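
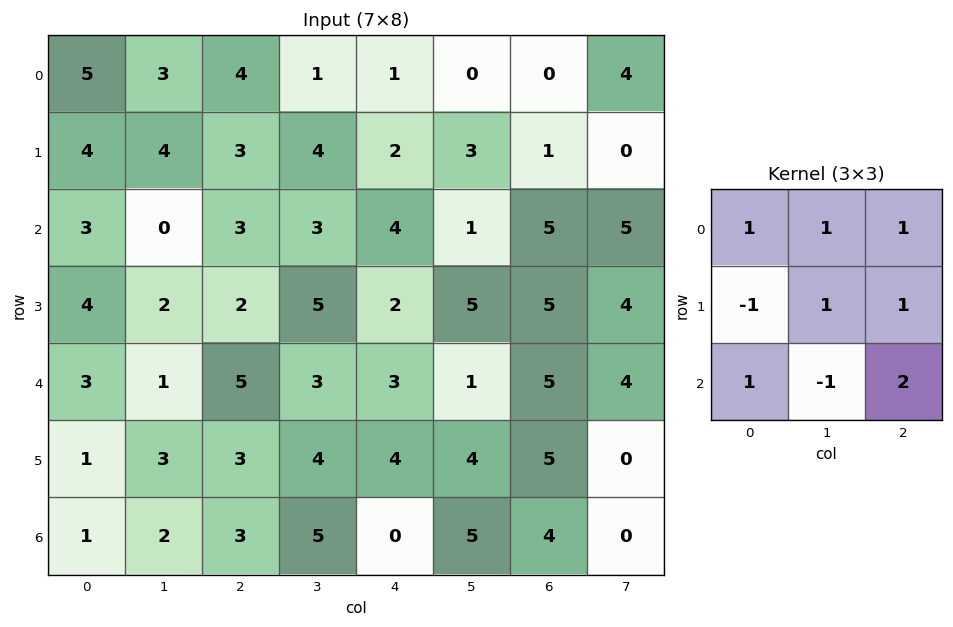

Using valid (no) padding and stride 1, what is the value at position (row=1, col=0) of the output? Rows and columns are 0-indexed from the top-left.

The receptive field on the input at this output position is [4 4 3 / 3 0 3 / 4 2 2]. Elementwise product with the kernel and sum: 4·1 + 4·1 + 3·1 + 3·-1 + 0·1 + 3·1 + 4·1 + 2·-1 + 2·2.

17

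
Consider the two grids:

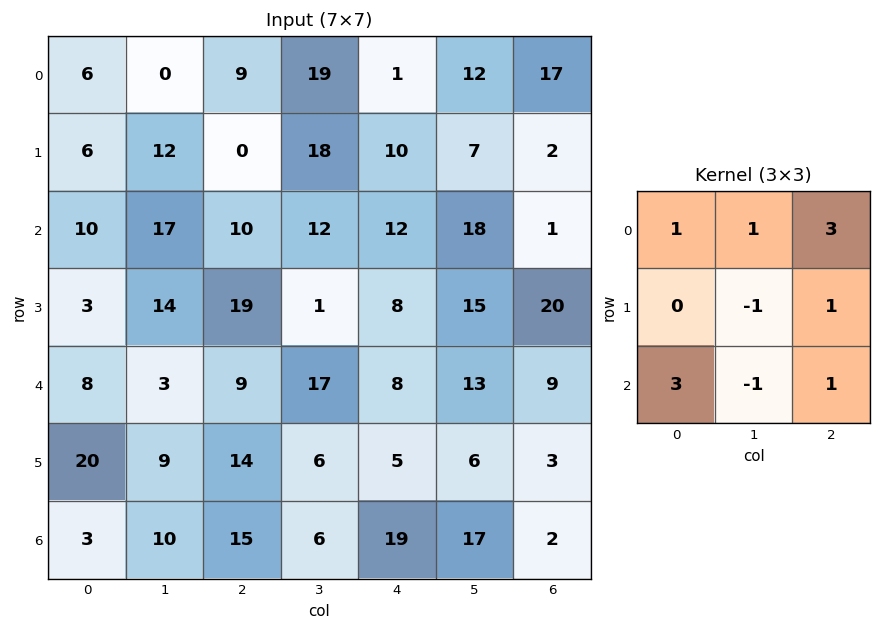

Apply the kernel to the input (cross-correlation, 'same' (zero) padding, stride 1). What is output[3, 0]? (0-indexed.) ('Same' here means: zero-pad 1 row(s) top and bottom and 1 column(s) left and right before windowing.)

67

The receptive field on the zero-padded input at this output position is [0 10 17 / 0 3 14 / 0 8 3]. Elementwise product with the kernel and sum: 0·1 + 10·1 + 17·3 + 3·-1 + 14·1 + 0·3 + 8·-1 + 3·1.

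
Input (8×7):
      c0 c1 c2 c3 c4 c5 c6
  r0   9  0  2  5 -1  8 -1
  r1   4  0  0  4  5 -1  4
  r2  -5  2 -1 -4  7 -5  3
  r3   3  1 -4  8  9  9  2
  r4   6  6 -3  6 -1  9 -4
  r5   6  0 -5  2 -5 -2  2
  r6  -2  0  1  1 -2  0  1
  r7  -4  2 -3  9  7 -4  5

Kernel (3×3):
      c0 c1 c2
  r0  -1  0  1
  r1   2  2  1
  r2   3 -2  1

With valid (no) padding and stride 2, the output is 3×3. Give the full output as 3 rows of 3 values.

-19 22 46
11 3 9
-7 -10 -20

Output[0,0]: The receptive field on the input at this output position is [9 0 2 / 4 0 0 / -5 2 -1]. Elementwise product with the kernel and sum: 9·-1 + 2·1 + 4·2 + 0·2 + 0·1 + -5·3 + 2·-2 + -1·1.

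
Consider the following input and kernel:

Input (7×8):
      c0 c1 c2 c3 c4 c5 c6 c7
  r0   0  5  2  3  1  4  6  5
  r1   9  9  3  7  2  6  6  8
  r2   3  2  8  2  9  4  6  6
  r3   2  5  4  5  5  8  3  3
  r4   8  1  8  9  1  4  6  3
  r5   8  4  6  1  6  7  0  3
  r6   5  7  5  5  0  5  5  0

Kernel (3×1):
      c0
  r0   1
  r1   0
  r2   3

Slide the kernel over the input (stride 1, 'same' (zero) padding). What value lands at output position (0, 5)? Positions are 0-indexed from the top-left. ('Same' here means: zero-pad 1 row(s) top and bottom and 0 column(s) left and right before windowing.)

The receptive field on the zero-padded input at this output position is [0 / 4 / 6]. Elementwise product with the kernel and sum: 0·1 + 6·3.

18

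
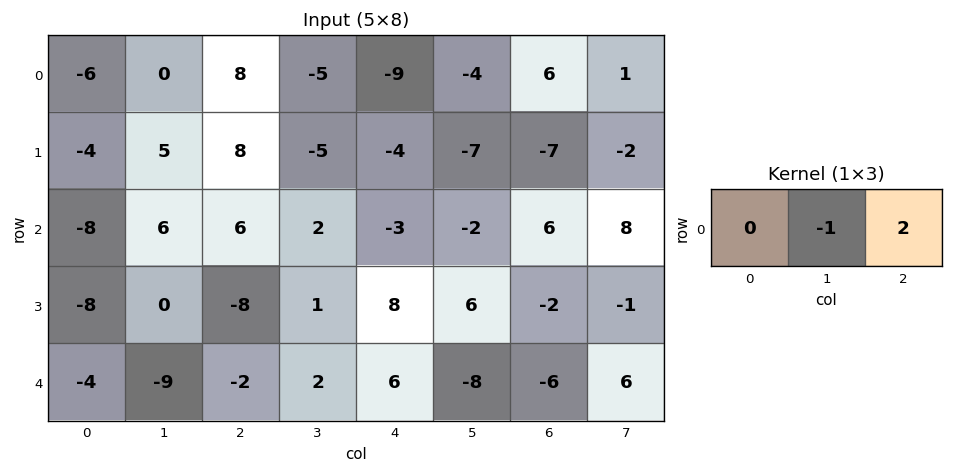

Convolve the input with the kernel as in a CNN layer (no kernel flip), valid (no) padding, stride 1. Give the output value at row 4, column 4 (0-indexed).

The receptive field on the input at this output position is [6 -8 -6]. Elementwise product with the kernel and sum: -8·-1 + -6·2.

-4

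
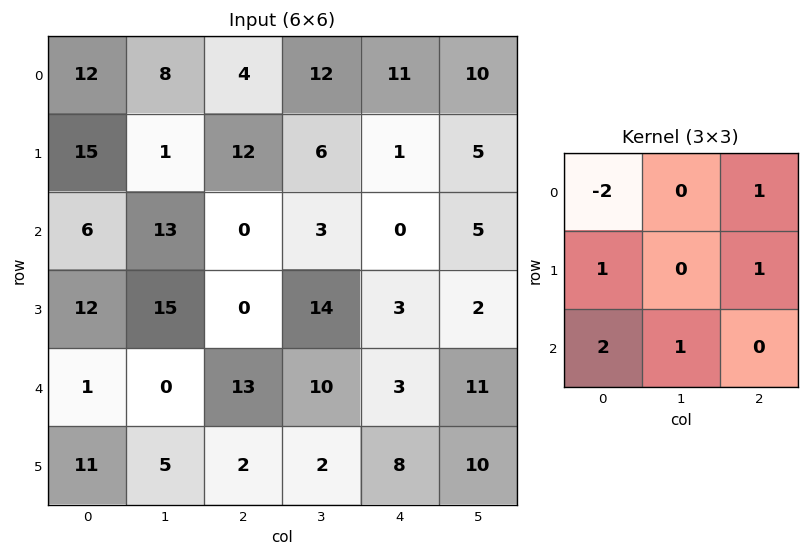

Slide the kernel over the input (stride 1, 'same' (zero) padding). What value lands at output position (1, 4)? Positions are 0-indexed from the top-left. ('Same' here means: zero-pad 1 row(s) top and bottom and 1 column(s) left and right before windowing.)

The receptive field on the zero-padded input at this output position is [12 11 10 / 6 1 5 / 3 0 5]. Elementwise product with the kernel and sum: 12·-2 + 10·1 + 6·1 + 5·1 + 3·2 + 0·1.

3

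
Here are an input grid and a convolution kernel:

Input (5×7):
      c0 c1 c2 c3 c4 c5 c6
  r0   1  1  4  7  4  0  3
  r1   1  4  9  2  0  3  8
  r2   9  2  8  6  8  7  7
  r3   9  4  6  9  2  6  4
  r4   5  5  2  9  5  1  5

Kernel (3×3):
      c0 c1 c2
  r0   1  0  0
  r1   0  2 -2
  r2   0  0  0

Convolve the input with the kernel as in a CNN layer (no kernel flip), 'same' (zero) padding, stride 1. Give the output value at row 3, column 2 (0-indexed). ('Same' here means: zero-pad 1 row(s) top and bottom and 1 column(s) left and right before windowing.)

-4

The receptive field on the zero-padded input at this output position is [2 8 6 / 4 6 9 / 5 2 9]. Elementwise product with the kernel and sum: 2·1 + 6·2 + 9·-2.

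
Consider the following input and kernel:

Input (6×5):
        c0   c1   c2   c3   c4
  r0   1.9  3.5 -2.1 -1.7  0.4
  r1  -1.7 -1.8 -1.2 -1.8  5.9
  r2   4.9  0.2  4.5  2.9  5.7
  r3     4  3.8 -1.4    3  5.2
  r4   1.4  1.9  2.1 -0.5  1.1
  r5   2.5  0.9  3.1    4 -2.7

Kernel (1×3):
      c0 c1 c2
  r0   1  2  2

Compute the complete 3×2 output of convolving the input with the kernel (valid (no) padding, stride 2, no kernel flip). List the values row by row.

4.7 -4.7
14.3 21.7
9.4 3.3

Output[0,0]: The receptive field on the input at this output position is [1.9 3.5 -2.1]. Elementwise product with the kernel and sum: 1.9·1 + 3.5·2 + -2.1·2.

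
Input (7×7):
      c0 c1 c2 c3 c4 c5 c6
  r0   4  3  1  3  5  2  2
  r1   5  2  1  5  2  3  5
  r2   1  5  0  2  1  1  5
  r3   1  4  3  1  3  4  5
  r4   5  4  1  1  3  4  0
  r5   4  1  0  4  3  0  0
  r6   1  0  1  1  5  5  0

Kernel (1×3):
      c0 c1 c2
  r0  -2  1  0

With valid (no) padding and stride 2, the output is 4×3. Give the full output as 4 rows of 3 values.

Output[0,0]: The receptive field on the input at this output position is [4 3 1]. Elementwise product with the kernel and sum: 4·-2 + 3·1.
Output[0,1]: The receptive field on the input at this output position is [1 3 5]. Elementwise product with the kernel and sum: 1·-2 + 3·1.

-5 1 -8
3 2 -1
-6 -1 -2
-2 -1 -5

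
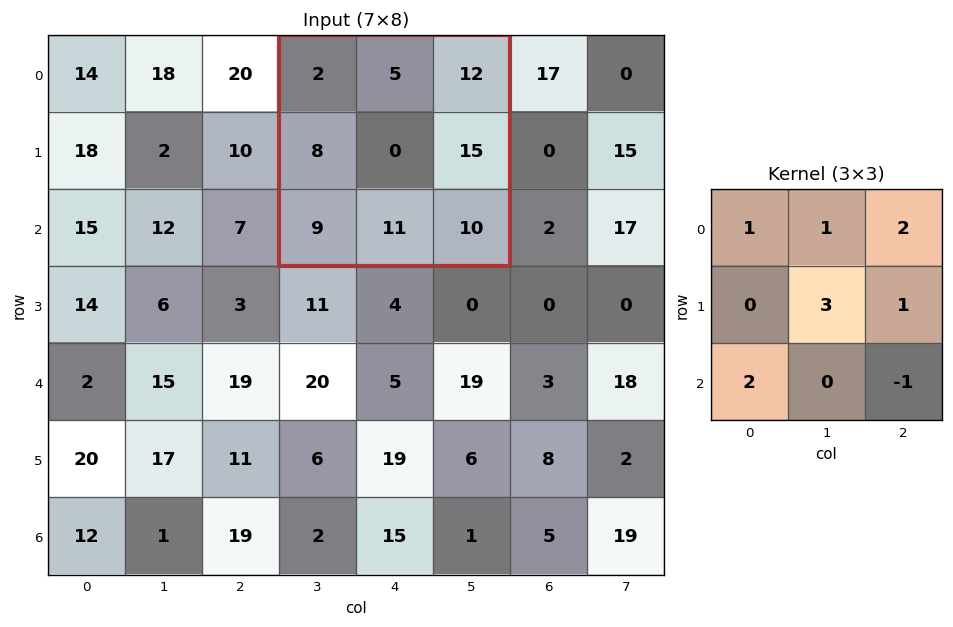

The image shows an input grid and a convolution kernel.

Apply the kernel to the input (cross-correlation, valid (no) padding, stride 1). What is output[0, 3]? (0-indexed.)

54

The receptive field on the input at this output position is [2 5 12 / 8 0 15 / 9 11 10]. Elementwise product with the kernel and sum: 2·1 + 5·1 + 12·2 + 0·3 + 15·1 + 9·2 + 10·-1.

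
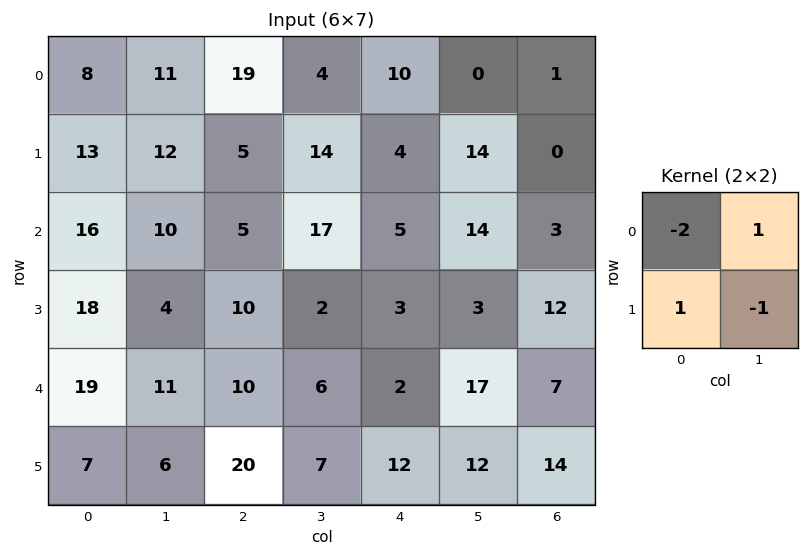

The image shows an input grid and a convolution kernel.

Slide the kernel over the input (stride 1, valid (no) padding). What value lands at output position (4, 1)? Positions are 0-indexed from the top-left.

The receptive field on the input at this output position is [11 10 / 6 20]. Elementwise product with the kernel and sum: 11·-2 + 10·1 + 6·1 + 20·-1.

-26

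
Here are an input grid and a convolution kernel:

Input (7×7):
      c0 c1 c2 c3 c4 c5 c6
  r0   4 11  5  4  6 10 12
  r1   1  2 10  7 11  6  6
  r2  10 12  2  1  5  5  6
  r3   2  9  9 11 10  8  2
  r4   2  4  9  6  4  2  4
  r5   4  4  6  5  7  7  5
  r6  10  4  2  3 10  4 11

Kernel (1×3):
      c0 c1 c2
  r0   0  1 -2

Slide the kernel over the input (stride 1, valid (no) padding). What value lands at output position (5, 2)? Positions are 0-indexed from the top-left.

The receptive field on the input at this output position is [6 5 7]. Elementwise product with the kernel and sum: 5·1 + 7·-2.

-9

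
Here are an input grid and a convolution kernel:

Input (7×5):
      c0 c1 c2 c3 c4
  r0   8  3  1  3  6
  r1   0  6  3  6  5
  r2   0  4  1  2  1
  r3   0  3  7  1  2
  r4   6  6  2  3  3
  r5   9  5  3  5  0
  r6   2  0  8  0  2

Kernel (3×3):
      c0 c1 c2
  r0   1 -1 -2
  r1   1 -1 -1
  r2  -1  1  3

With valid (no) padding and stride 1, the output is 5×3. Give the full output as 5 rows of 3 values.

1 -4 -18
7 -1 -15
-10 -1 11
-14 8 0
19 3 -11

Output[0,0]: The receptive field on the input at this output position is [8 3 1 / 0 6 3 / 0 4 1]. Elementwise product with the kernel and sum: 8·1 + 3·-1 + 1·-2 + 0·1 + 6·-1 + 3·-1 + 0·-1 + 4·1 + 1·3.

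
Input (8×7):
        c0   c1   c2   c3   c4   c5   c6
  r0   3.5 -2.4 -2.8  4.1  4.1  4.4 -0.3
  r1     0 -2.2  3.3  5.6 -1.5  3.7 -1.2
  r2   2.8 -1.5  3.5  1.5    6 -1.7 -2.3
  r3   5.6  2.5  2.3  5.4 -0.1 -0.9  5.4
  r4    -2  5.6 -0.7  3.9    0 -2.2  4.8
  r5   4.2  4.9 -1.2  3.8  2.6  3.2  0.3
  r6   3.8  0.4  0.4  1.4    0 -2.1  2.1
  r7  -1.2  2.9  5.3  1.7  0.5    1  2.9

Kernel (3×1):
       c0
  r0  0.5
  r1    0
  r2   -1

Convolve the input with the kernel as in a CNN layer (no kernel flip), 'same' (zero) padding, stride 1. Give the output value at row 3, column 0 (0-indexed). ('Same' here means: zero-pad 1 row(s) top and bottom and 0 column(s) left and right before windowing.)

3.4

The receptive field on the zero-padded input at this output position is [2.8 / 5.6 / -2]. Elementwise product with the kernel and sum: 2.8·0.5 + -2·-1.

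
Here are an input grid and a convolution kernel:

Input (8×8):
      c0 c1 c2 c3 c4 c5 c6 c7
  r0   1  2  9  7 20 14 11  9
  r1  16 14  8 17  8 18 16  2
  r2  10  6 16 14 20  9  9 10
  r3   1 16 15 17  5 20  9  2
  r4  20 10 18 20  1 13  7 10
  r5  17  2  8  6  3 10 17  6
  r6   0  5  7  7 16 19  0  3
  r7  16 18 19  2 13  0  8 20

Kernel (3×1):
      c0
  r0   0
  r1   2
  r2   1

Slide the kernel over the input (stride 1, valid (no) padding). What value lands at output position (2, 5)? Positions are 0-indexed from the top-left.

The receptive field on the input at this output position is [9 / 20 / 13]. Elementwise product with the kernel and sum: 20·2 + 13·1.

53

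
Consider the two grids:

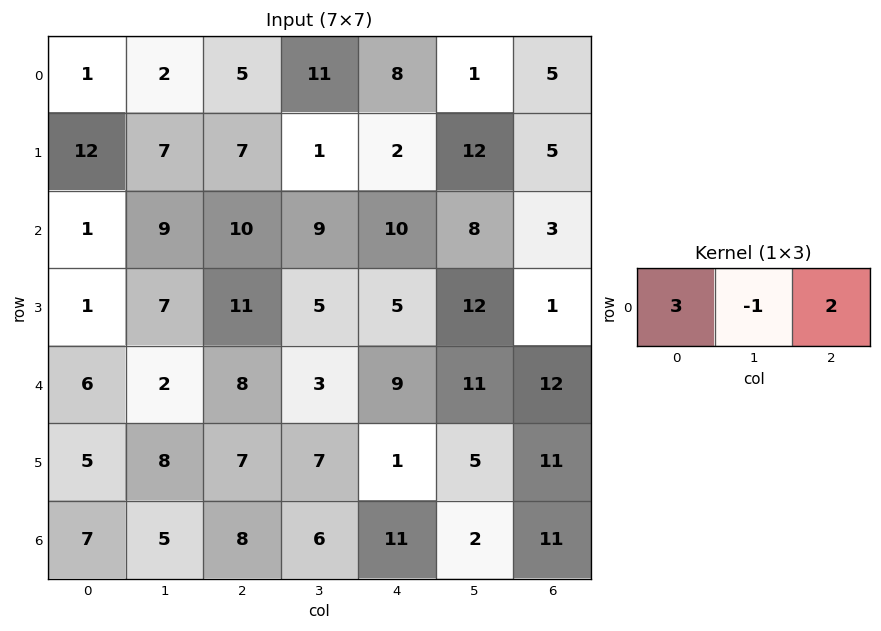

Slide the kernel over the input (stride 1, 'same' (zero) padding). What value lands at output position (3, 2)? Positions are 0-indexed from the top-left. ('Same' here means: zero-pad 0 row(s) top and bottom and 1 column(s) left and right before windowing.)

20

The receptive field on the zero-padded input at this output position is [7 11 5]. Elementwise product with the kernel and sum: 7·3 + 11·-1 + 5·2.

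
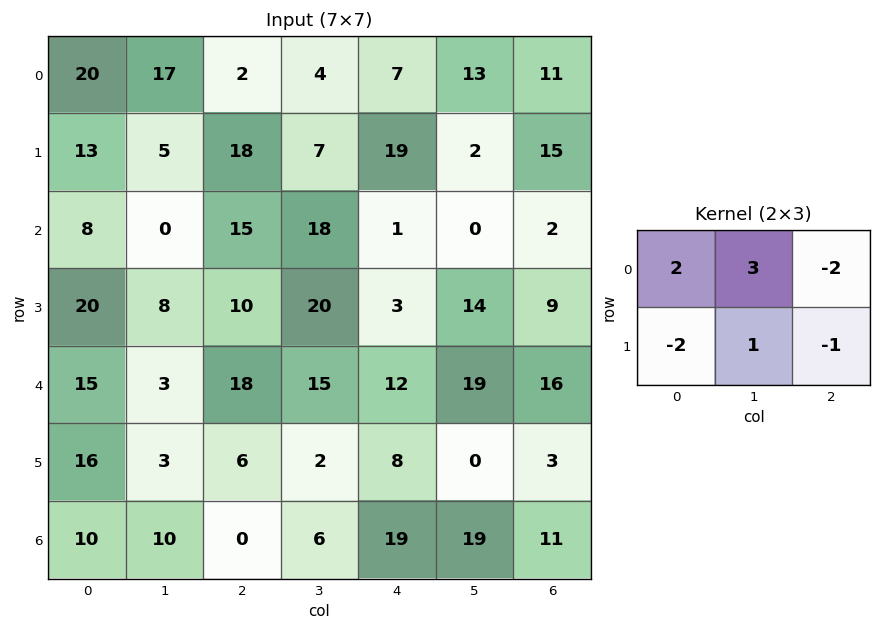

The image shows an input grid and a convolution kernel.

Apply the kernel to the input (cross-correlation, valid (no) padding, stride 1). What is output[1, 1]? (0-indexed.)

47

The receptive field on the input at this output position is [5 18 7 / 0 15 18]. Elementwise product with the kernel and sum: 5·2 + 18·3 + 7·-2 + 0·-2 + 15·1 + 18·-1.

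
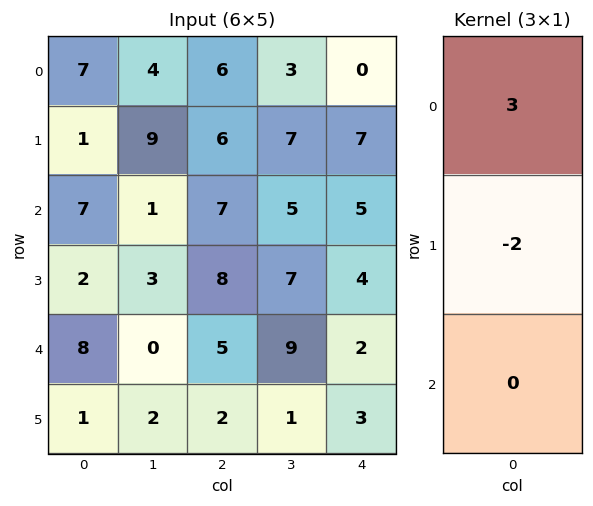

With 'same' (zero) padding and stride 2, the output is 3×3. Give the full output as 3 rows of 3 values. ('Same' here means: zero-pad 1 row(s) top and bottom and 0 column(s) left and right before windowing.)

Output[0,0]: The receptive field on the zero-padded input at this output position is [0 / 7 / 1]. Elementwise product with the kernel and sum: 0·3 + 7·-2.
Output[0,1]: The receptive field on the zero-padded input at this output position is [0 / 6 / 6]. Elementwise product with the kernel and sum: 0·3 + 6·-2.

-14 -12 0
-11 4 11
-10 14 8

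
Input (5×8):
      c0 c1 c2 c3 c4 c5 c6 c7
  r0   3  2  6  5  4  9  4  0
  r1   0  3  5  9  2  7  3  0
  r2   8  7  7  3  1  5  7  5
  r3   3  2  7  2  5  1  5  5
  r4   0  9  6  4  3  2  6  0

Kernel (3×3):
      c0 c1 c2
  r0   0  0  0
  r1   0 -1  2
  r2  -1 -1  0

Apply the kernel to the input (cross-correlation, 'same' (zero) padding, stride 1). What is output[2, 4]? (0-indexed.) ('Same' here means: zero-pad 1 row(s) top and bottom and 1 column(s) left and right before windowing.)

2

The receptive field on the zero-padded input at this output position is [9 2 7 / 3 1 5 / 2 5 1]. Elementwise product with the kernel and sum: 1·-1 + 5·2 + 2·-1 + 5·-1.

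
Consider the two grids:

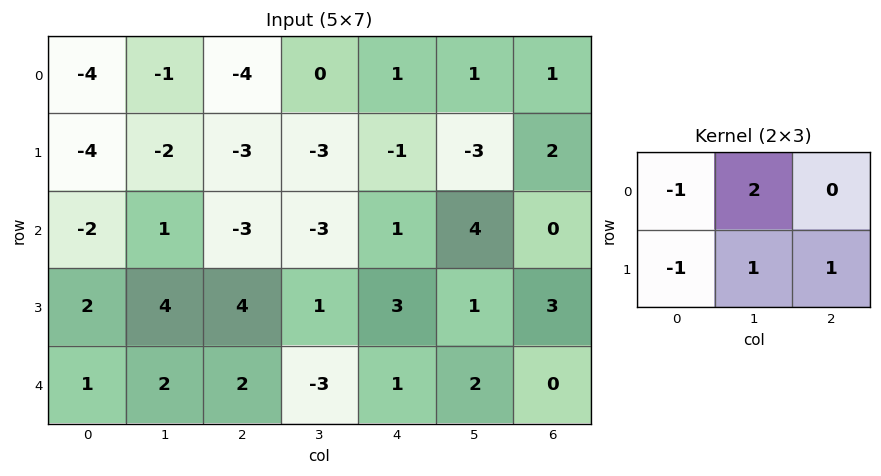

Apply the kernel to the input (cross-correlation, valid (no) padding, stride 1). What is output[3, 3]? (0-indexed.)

11

The receptive field on the input at this output position is [1 3 1 / -3 1 2]. Elementwise product with the kernel and sum: 1·-1 + 3·2 + -3·-1 + 1·1 + 2·1.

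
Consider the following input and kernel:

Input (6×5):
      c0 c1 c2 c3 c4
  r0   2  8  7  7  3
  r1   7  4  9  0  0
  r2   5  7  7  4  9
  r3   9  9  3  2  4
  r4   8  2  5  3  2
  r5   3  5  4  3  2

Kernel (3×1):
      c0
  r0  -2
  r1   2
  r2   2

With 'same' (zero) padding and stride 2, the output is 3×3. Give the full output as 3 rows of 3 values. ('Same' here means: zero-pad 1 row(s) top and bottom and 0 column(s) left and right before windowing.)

18 32 6
14 2 26
4 12 0

Output[0,0]: The receptive field on the zero-padded input at this output position is [0 / 2 / 7]. Elementwise product with the kernel and sum: 0·-2 + 2·2 + 7·2.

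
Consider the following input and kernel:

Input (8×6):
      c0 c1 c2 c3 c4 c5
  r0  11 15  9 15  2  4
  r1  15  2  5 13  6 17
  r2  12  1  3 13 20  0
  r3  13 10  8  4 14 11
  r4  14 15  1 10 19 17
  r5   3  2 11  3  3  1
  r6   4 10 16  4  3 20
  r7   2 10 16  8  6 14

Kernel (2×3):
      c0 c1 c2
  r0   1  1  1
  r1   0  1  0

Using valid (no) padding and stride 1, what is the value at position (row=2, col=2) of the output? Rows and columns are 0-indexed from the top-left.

The receptive field on the input at this output position is [3 13 20 / 8 4 14]. Elementwise product with the kernel and sum: 3·1 + 13·1 + 20·1 + 4·1.

40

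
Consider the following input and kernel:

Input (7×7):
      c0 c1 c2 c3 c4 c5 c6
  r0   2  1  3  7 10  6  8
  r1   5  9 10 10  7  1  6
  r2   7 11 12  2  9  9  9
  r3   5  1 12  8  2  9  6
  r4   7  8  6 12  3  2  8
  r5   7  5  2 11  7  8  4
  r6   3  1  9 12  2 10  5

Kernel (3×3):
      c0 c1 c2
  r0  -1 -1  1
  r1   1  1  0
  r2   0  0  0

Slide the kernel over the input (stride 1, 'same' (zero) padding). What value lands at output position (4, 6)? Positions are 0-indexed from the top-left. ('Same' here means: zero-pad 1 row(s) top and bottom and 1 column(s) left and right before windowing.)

-5

The receptive field on the zero-padded input at this output position is [9 6 0 / 2 8 0 / 8 4 0]. Elementwise product with the kernel and sum: 9·-1 + 6·-1 + 0·1 + 2·1 + 8·1.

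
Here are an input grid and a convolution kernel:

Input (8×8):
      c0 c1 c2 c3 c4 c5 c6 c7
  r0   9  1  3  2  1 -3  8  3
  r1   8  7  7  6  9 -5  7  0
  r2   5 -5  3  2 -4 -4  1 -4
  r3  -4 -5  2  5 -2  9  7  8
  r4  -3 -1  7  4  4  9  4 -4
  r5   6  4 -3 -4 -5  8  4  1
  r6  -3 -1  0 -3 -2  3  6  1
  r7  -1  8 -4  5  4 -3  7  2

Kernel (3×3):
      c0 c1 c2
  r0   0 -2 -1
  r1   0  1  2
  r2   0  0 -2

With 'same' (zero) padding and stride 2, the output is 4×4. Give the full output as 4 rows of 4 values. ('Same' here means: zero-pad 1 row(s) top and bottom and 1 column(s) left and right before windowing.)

-3 -5 5 14
-18 -23 -43 -37
0 14 1 -28
-37 -6 12 -5

Output[0,0]: The receptive field on the zero-padded input at this output position is [0 0 0 / 0 9 1 / 0 8 7]. Elementwise product with the kernel and sum: 0·-2 + 0·-1 + 9·1 + 1·2 + 7·-2.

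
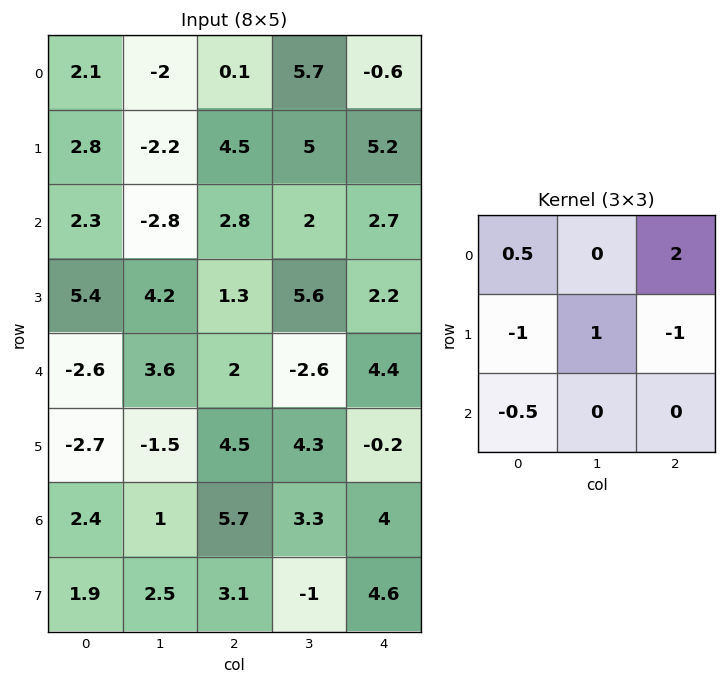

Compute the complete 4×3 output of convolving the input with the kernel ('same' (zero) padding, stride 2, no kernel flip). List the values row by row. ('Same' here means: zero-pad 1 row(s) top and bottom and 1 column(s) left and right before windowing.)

Output[0,0]: The receptive field on the zero-padded input at this output position is [0 0 0 / 0 2.1 -2 / 0 2.8 -2.2]. Elementwise product with the kernel and sum: 0·0.5 + 0·2 + 0·-1 + 2.1·1 + -2·-1 + 0·-0.5.
Output[0,1]: The receptive field on the zero-padded input at this output position is [0 0 0 / -2 0.1 5.7 / -2.2 4.5 5]. Elementwise product with the kernel and sum: 0·0.5 + 0·2 + -2·-1 + 0.1·1 + 5.7·-1 + -2.2·-0.5.

4.1 -2.5 -8.8
0.7 10.4 0.4
2.2 15.05 7.65
-1.6 8 3.35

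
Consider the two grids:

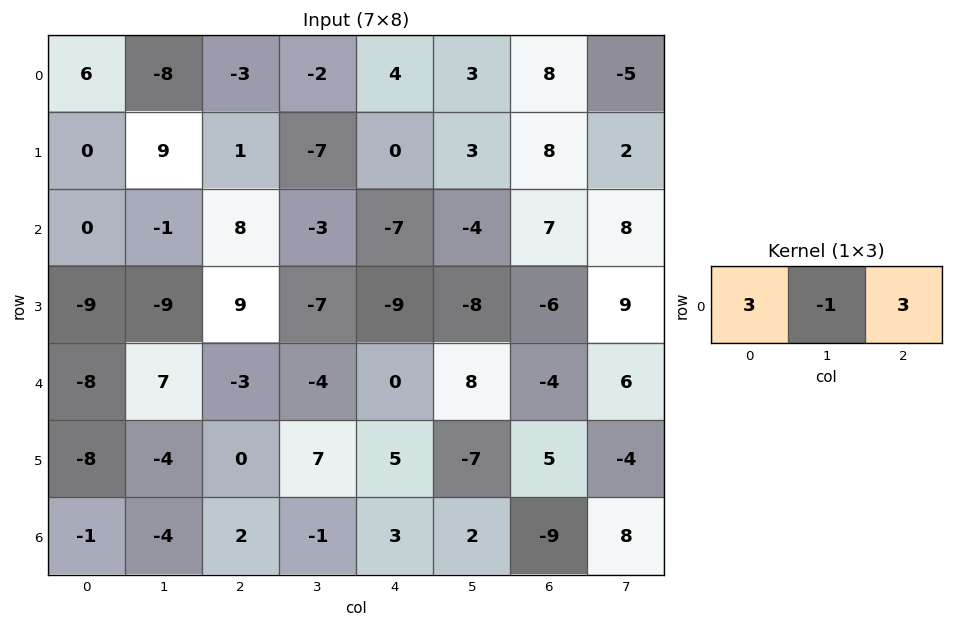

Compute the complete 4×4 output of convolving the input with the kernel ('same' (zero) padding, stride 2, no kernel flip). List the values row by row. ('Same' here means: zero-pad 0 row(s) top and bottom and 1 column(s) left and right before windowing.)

-30 -27 -1 -14
-3 -20 -14 5
29 12 12 46
-11 -17 0 39

Output[0,0]: The receptive field on the zero-padded input at this output position is [0 6 -8]. Elementwise product with the kernel and sum: 0·3 + 6·-1 + -8·3.
Output[0,1]: The receptive field on the zero-padded input at this output position is [-8 -3 -2]. Elementwise product with the kernel and sum: -8·3 + -3·-1 + -2·3.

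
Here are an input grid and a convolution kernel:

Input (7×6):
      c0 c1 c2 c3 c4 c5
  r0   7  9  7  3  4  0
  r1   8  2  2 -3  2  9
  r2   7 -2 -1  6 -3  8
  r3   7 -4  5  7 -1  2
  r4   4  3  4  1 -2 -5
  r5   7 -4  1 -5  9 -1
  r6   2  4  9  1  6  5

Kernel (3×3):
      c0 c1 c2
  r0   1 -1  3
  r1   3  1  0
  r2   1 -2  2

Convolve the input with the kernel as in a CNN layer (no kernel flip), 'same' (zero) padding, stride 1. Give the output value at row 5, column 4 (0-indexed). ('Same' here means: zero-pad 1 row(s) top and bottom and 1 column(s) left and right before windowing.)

The receptive field on the zero-padded input at this output position is [1 -2 -5 / -5 9 -1 / 1 6 5]. Elementwise product with the kernel and sum: 1·1 + -2·-1 + -5·3 + -5·3 + 9·1 + 1·1 + 6·-2 + 5·2.

-19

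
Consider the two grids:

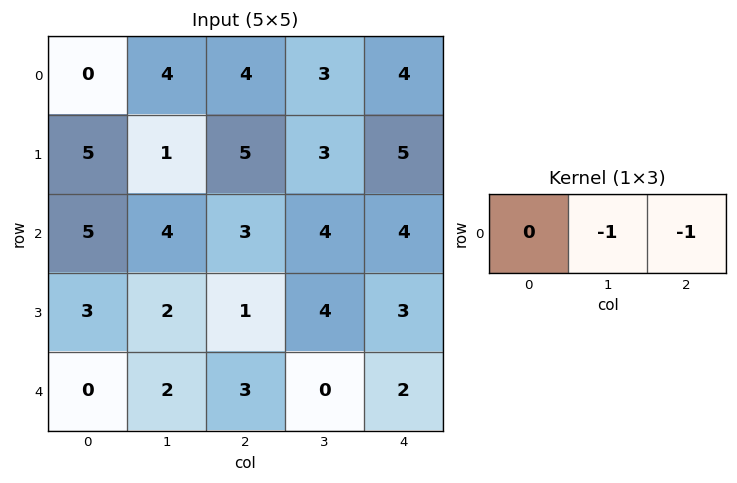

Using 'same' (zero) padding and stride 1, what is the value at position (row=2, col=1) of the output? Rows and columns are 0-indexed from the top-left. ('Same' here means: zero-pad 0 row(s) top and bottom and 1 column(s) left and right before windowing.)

-7

The receptive field on the zero-padded input at this output position is [5 4 3]. Elementwise product with the kernel and sum: 4·-1 + 3·-1.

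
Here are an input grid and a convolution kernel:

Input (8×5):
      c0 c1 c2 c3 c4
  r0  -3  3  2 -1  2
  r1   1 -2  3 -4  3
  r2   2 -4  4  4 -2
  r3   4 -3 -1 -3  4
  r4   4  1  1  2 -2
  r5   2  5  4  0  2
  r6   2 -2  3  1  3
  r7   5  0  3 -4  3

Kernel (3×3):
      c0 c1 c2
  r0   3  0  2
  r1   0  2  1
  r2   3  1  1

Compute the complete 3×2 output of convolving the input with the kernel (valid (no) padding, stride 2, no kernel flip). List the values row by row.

Output[0,0]: The receptive field on the input at this output position is [-3 3 2 / 1 -2 3 / 2 -4 4]. Elementwise product with the kernel and sum: -3·3 + 2·2 + -2·2 + 3·1 + 2·3 + -4·1 + 4·1.

0 19
21 9
35 14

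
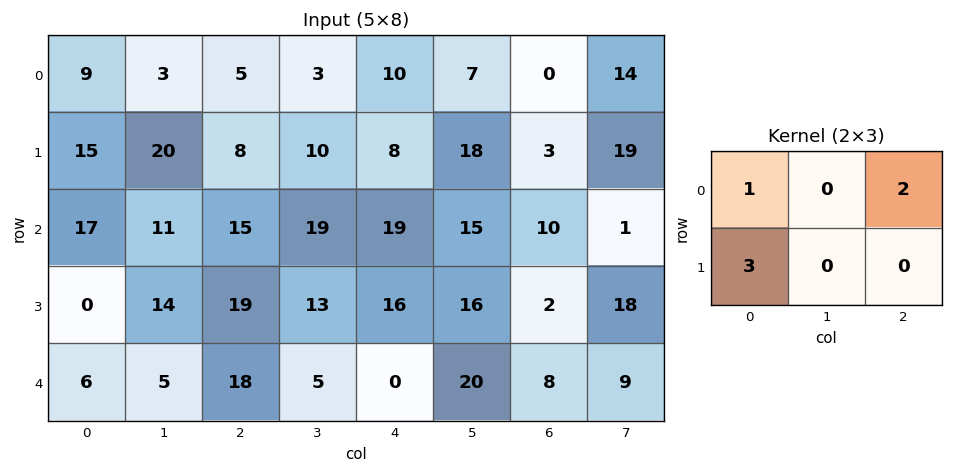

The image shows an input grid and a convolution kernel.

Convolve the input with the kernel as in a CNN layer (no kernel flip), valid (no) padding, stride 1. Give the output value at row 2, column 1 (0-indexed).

91

The receptive field on the input at this output position is [11 15 19 / 14 19 13]. Elementwise product with the kernel and sum: 11·1 + 19·2 + 14·3.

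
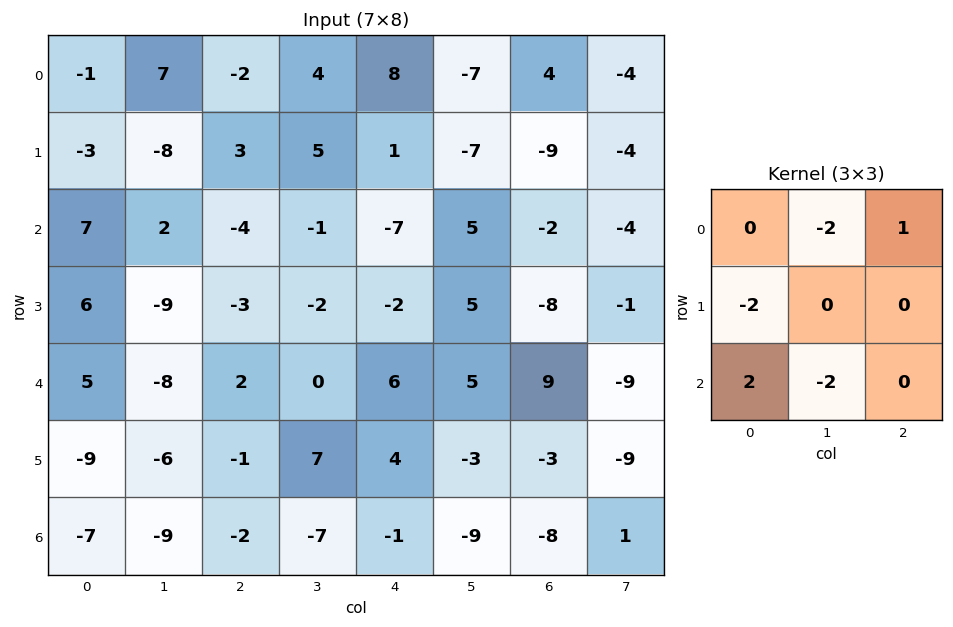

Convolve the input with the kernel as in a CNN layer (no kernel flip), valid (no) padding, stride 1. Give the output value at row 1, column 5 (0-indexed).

The receptive field on the input at this output position is [-7 -9 -4 / 5 -2 -4 / 5 -8 -1]. Elementwise product with the kernel and sum: -9·-2 + -4·1 + 5·-2 + 5·2 + -8·-2.

30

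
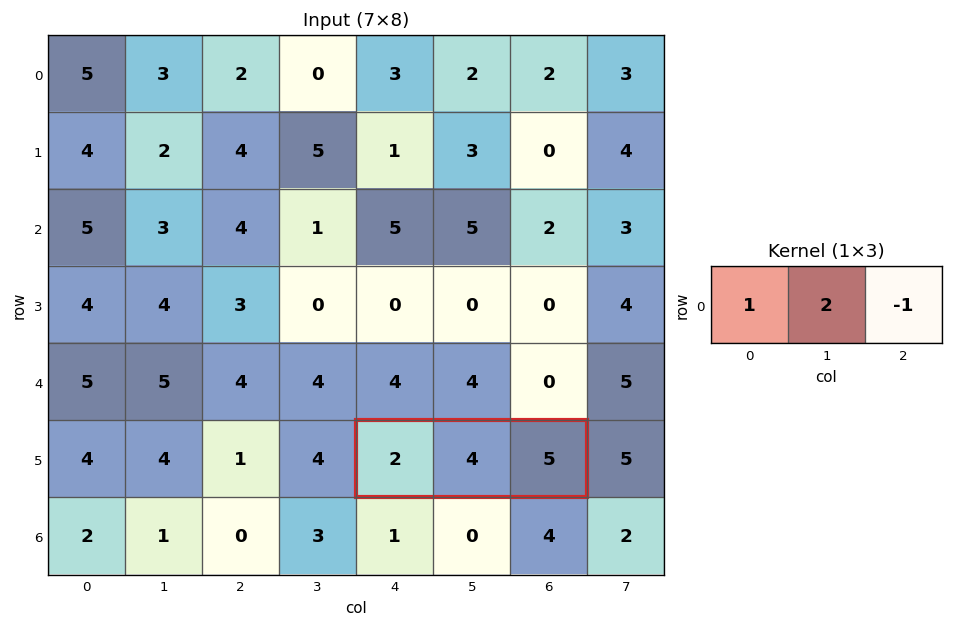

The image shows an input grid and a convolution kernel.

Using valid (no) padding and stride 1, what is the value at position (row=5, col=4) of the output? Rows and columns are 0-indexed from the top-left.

The receptive field on the input at this output position is [2 4 5]. Elementwise product with the kernel and sum: 2·1 + 4·2 + 5·-1.

5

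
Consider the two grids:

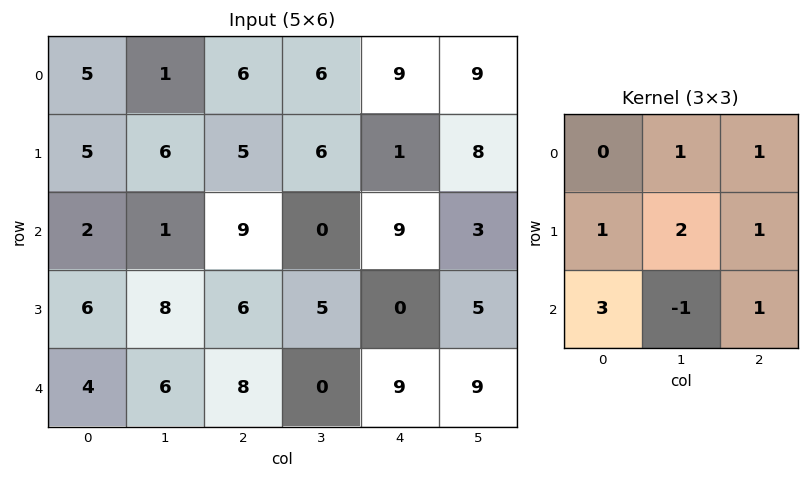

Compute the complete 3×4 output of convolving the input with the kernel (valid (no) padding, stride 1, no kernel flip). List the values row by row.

43 28 69 28
40 53 38 50
52 44 58 22

Output[0,0]: The receptive field on the input at this output position is [5 1 6 / 5 6 5 / 2 1 9]. Elementwise product with the kernel and sum: 1·1 + 6·1 + 5·1 + 6·2 + 5·1 + 2·3 + 1·-1 + 9·1.
Output[0,1]: The receptive field on the input at this output position is [1 6 6 / 6 5 6 / 1 9 0]. Elementwise product with the kernel and sum: 6·1 + 6·1 + 6·1 + 5·2 + 6·1 + 1·3 + 9·-1 + 0·1.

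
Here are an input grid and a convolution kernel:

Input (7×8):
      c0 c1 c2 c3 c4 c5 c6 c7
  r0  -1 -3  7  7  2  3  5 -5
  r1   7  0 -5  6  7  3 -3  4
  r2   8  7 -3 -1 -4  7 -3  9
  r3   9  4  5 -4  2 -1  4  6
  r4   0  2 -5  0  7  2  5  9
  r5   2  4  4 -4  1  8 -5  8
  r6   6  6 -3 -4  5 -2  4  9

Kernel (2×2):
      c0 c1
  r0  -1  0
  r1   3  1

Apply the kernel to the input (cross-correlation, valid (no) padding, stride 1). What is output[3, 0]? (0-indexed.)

-7

The receptive field on the input at this output position is [9 4 / 0 2]. Elementwise product with the kernel and sum: 9·-1 + 0·3 + 2·1.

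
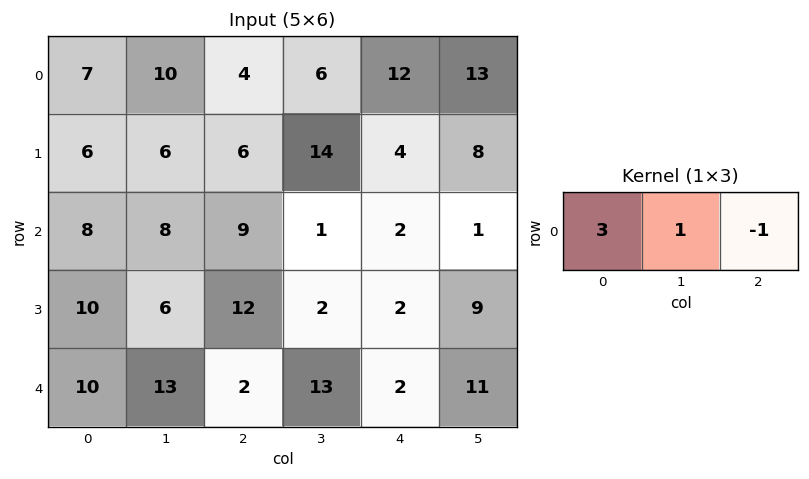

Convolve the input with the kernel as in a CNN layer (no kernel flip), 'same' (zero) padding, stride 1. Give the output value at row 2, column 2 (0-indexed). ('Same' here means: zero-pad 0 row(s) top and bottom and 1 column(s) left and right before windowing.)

The receptive field on the zero-padded input at this output position is [8 9 1]. Elementwise product with the kernel and sum: 8·3 + 9·1 + 1·-1.

32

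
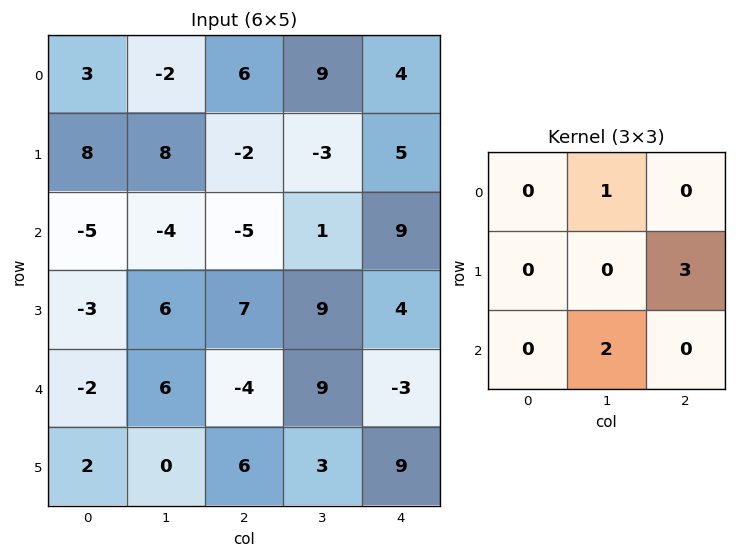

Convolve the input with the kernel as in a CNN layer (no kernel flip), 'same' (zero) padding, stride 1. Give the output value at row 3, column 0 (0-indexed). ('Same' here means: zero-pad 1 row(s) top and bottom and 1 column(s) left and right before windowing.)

The receptive field on the zero-padded input at this output position is [0 -5 -4 / 0 -3 6 / 0 -2 6]. Elementwise product with the kernel and sum: -5·1 + 6·3 + -2·2.

9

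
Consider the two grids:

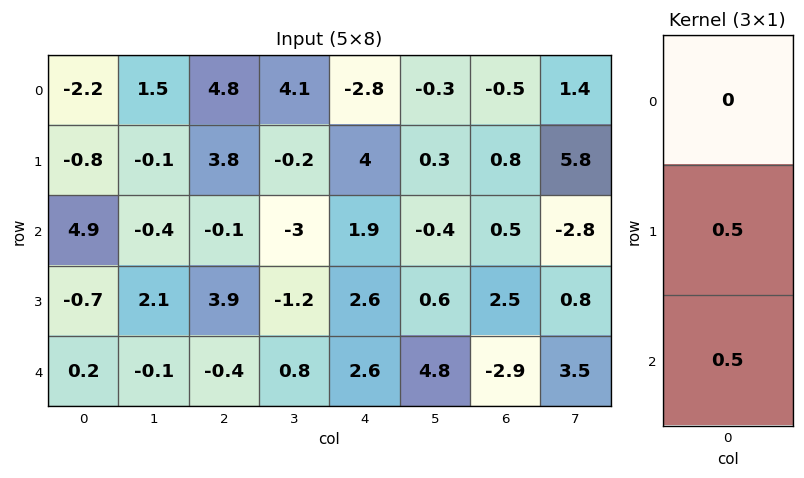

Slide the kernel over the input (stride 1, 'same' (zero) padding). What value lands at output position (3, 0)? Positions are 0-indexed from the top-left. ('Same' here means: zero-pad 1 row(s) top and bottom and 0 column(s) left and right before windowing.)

-0.25

The receptive field on the zero-padded input at this output position is [4.9 / -0.7 / 0.2]. Elementwise product with the kernel and sum: -0.7·0.5 + 0.2·0.5.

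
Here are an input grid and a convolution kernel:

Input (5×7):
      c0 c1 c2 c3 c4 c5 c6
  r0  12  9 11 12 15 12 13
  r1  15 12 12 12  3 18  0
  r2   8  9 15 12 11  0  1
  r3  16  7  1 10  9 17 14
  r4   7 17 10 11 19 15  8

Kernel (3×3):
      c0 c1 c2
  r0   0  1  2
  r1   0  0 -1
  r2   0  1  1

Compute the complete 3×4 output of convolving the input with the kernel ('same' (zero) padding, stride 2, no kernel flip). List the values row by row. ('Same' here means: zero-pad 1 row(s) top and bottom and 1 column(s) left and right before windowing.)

18 12 9 0
53 35 65 14
13 10 28 14

Output[0,0]: The receptive field on the zero-padded input at this output position is [0 0 0 / 0 12 9 / 0 15 12]. Elementwise product with the kernel and sum: 0·1 + 0·2 + 9·-1 + 15·1 + 12·1.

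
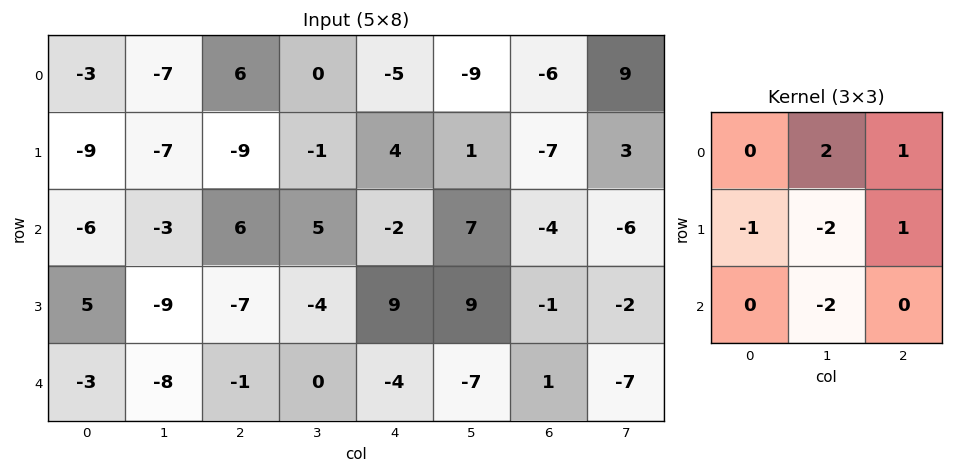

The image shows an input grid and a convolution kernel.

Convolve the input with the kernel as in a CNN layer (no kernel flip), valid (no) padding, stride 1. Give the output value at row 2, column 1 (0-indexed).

38

The receptive field on the input at this output position is [-3 6 5 / -9 -7 -4 / -8 -1 0]. Elementwise product with the kernel and sum: 6·2 + 5·1 + -9·-1 + -7·-2 + -4·1 + -1·-2.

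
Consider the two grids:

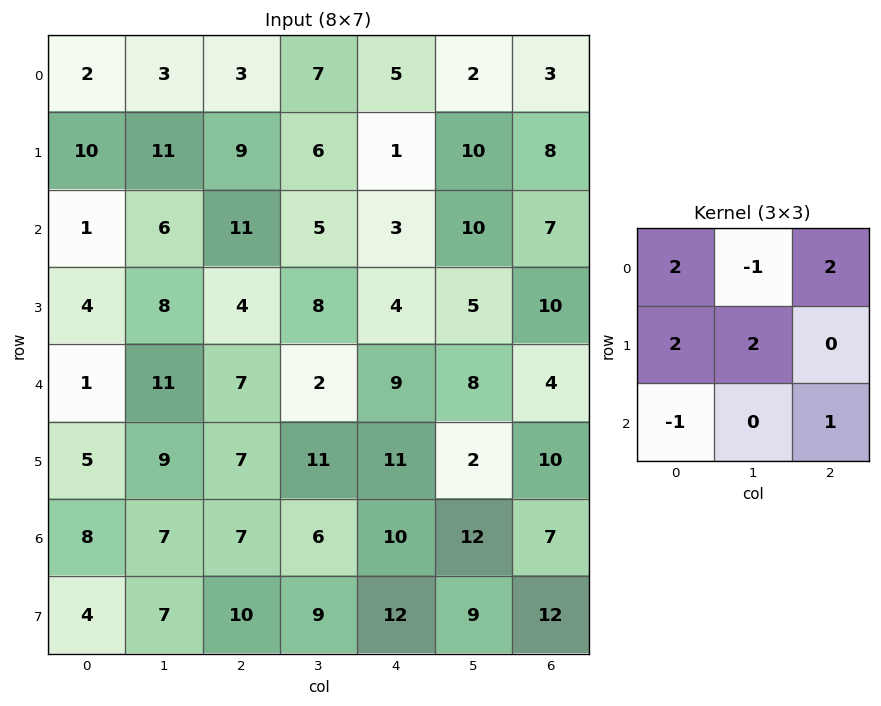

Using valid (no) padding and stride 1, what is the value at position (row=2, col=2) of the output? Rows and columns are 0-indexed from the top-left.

The receptive field on the input at this output position is [11 5 3 / 4 8 4 / 7 2 9]. Elementwise product with the kernel and sum: 11·2 + 5·-1 + 3·2 + 4·2 + 8·2 + 7·-1 + 9·1.

49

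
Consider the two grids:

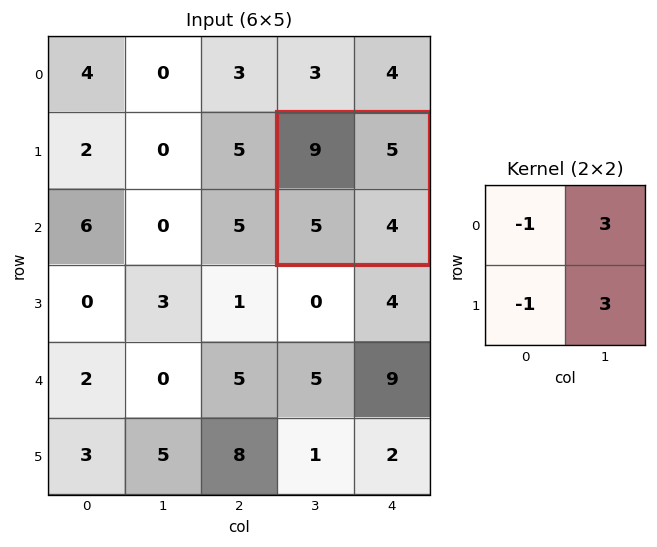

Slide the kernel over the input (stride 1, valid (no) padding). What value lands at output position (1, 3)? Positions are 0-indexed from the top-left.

13

The receptive field on the input at this output position is [9 5 / 5 4]. Elementwise product with the kernel and sum: 9·-1 + 5·3 + 5·-1 + 4·3.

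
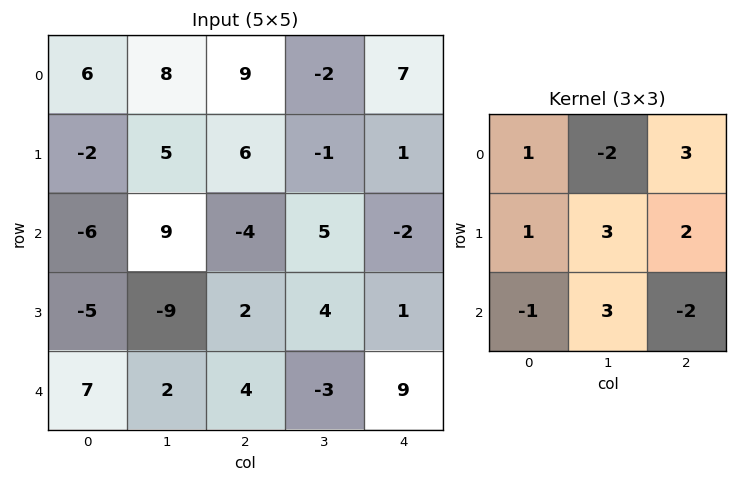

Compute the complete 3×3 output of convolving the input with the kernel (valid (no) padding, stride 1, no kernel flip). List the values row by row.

83 -26 62
-7 4 26
-73 53 -35

Output[0,0]: The receptive field on the input at this output position is [6 8 9 / -2 5 6 / -6 9 -4]. Elementwise product with the kernel and sum: 6·1 + 8·-2 + 9·3 + -2·1 + 5·3 + 6·2 + -6·-1 + 9·3 + -4·-2.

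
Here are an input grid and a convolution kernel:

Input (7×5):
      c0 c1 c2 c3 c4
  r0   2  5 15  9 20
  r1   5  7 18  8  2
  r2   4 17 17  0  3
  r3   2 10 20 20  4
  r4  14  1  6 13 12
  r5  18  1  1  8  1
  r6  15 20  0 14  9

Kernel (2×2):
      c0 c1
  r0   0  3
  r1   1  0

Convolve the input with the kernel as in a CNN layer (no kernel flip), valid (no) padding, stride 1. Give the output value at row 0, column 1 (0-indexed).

The receptive field on the input at this output position is [5 15 / 7 18]. Elementwise product with the kernel and sum: 15·3 + 7·1.

52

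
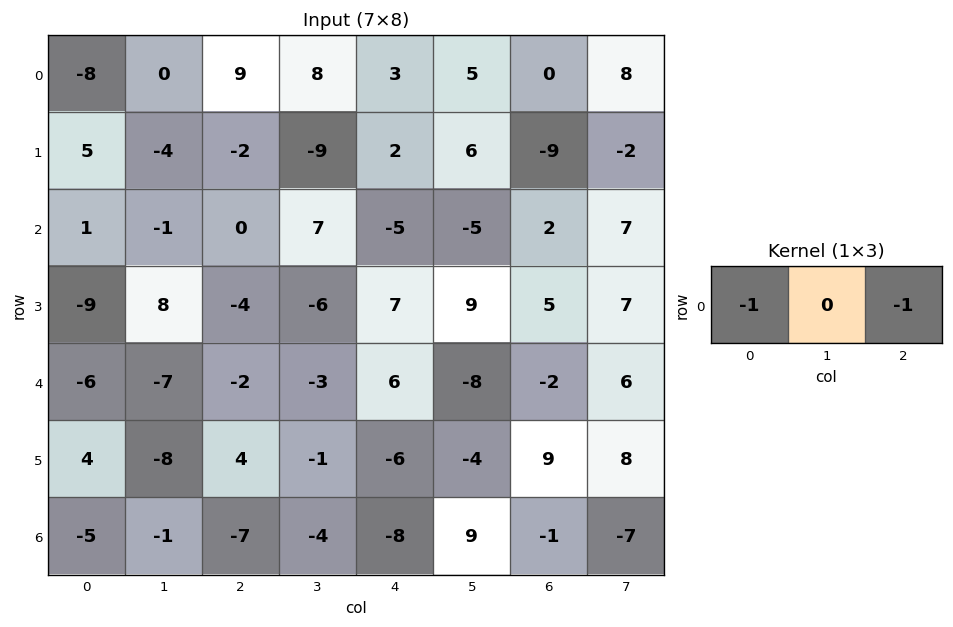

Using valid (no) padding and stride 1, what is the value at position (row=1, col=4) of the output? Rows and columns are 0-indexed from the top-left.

The receptive field on the input at this output position is [2 6 -9]. Elementwise product with the kernel and sum: 2·-1 + -9·-1.

7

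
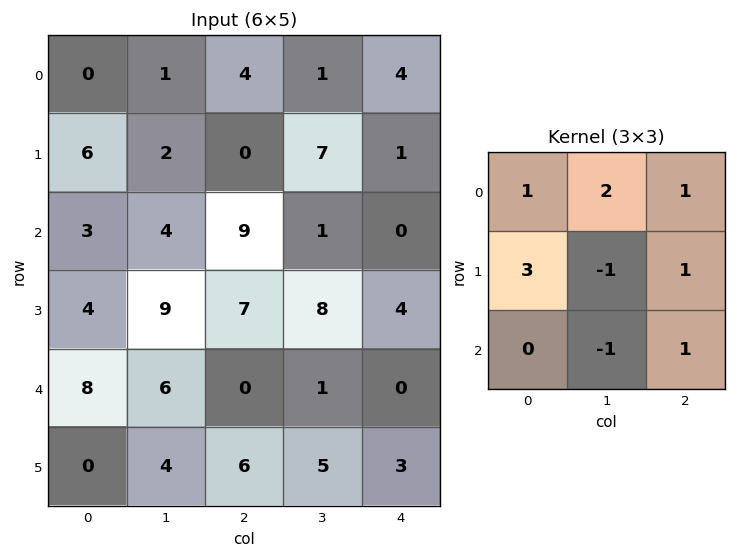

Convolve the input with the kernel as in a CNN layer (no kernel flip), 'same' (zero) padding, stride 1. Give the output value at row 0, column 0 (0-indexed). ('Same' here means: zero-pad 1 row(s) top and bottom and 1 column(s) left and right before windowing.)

The receptive field on the zero-padded input at this output position is [0 0 0 / 0 0 1 / 0 6 2]. Elementwise product with the kernel and sum: 0·1 + 0·2 + 0·1 + 0·3 + 0·-1 + 1·1 + 6·-1 + 2·1.

-3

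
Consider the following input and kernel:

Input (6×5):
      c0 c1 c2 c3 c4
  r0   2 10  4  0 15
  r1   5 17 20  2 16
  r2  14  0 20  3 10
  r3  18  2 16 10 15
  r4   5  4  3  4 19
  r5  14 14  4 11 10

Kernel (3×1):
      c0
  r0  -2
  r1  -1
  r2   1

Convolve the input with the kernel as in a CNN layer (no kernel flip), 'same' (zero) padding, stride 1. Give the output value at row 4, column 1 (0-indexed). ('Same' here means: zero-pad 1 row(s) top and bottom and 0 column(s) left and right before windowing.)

6

The receptive field on the zero-padded input at this output position is [2 / 4 / 14]. Elementwise product with the kernel and sum: 2·-2 + 4·-1 + 14·1.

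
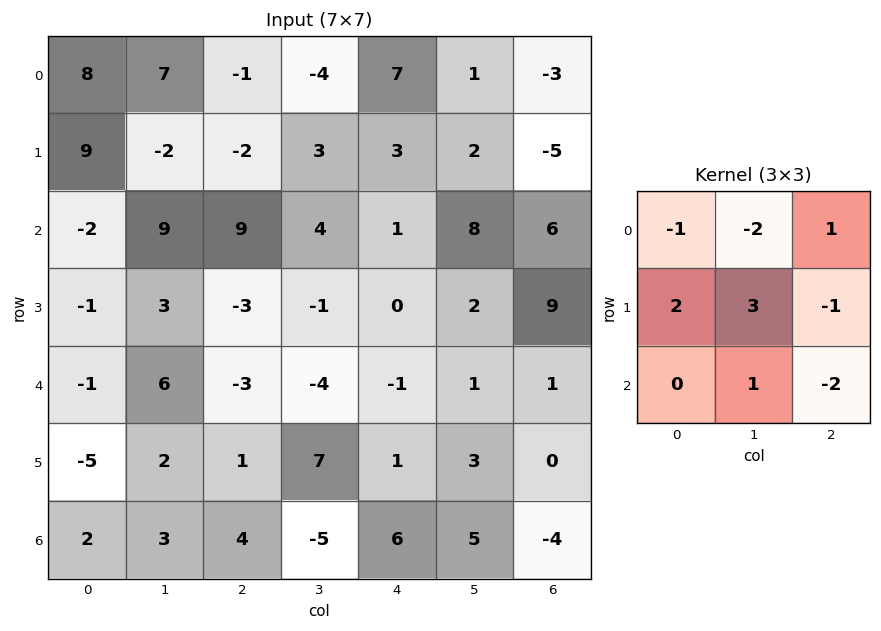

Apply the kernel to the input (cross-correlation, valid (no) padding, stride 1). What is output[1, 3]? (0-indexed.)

-8

The receptive field on the input at this output position is [3 3 2 / 4 1 8 / -1 0 2]. Elementwise product with the kernel and sum: 3·-1 + 3·-2 + 2·1 + 4·2 + 1·3 + 8·-1 + 0·1 + 2·-2.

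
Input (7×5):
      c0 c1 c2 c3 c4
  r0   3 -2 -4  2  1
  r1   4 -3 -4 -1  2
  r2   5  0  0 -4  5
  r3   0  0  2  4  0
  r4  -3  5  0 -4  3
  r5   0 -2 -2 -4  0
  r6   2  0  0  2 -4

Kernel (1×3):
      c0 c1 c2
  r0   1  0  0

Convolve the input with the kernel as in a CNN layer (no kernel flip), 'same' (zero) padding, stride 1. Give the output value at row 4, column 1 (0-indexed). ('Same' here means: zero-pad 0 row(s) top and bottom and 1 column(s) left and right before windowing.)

-3

The receptive field on the zero-padded input at this output position is [-3 5 0]. Elementwise product with the kernel and sum: -3·1.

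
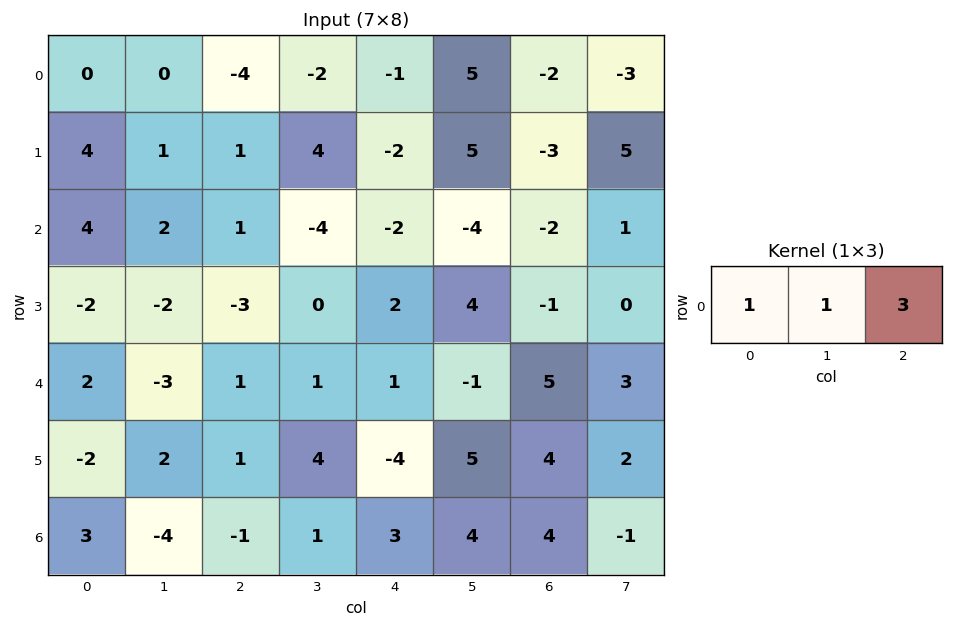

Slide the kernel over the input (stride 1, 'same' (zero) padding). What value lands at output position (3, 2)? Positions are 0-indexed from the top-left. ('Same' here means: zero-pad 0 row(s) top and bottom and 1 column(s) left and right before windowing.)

The receptive field on the zero-padded input at this output position is [-2 -3 0]. Elementwise product with the kernel and sum: -2·1 + -3·1 + 0·3.

-5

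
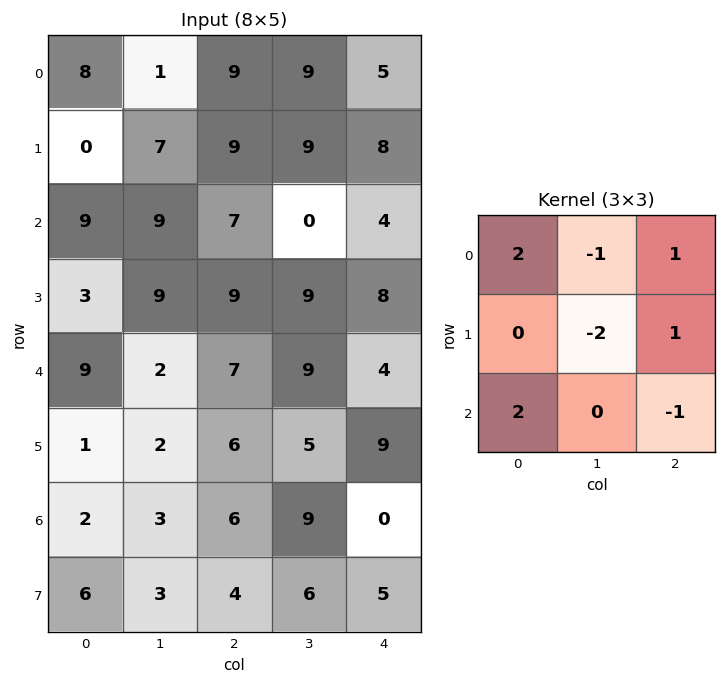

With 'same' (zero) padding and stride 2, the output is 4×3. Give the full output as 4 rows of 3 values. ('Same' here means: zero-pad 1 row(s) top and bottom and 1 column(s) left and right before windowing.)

Output[0,0]: The receptive field on the zero-padded input at this output position is [0 0 0 / 0 8 1 / 0 0 7]. Elementwise product with the kernel and sum: 0·2 + 0·-1 + 0·1 + 8·-2 + 1·1 + 0·2 + 7·-1.
Output[0,1]: The receptive field on the zero-padded input at this output position is [0 0 0 / 1 9 9 / 7 9 9]. Elementwise product with the kernel and sum: 0·2 + 0·-1 + 0·1 + 9·-2 + 9·1 + 7·2 + 9·-1.

-22 -4 8
-11 9 20
-12 12 12
-3 0 13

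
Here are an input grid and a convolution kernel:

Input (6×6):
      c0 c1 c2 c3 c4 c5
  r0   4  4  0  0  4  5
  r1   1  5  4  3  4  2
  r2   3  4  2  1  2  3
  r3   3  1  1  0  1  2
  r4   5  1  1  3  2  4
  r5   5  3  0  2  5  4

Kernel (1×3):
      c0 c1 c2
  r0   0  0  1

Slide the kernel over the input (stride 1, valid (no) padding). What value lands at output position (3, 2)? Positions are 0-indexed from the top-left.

1

The receptive field on the input at this output position is [1 0 1]. Elementwise product with the kernel and sum: 1·1.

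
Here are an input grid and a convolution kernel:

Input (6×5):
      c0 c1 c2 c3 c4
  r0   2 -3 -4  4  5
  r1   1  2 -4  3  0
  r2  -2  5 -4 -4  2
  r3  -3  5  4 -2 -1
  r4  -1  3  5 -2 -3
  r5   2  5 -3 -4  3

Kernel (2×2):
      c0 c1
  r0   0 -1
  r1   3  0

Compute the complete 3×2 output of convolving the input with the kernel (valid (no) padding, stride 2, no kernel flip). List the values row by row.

6 -16
-14 16
3 -7

Output[0,0]: The receptive field on the input at this output position is [2 -3 / 1 2]. Elementwise product with the kernel and sum: -3·-1 + 1·3.
Output[0,1]: The receptive field on the input at this output position is [-4 4 / -4 3]. Elementwise product with the kernel and sum: 4·-1 + -4·3.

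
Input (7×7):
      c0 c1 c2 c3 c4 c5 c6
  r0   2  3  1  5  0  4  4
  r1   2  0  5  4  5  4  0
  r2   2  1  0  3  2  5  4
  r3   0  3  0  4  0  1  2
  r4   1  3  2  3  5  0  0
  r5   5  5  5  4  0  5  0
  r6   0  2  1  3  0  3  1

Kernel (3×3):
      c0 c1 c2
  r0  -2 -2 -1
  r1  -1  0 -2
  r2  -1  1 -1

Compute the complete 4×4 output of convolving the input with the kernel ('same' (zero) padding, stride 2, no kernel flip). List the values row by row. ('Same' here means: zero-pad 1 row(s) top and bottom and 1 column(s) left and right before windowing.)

Output[0,0]: The receptive field on the zero-padded input at this output position is [0 0 0 / 0 2 3 / 0 2 0]. Elementwise product with the kernel and sum: 0·-2 + 0·-2 + 0·-1 + 0·-1 + 3·-2 + 0·-1 + 2·1 + 0·-1.

-4 -12 -16 -8
-9 -28 -40 -12
-9 -23 -21 -11
-19 -32 -22 -13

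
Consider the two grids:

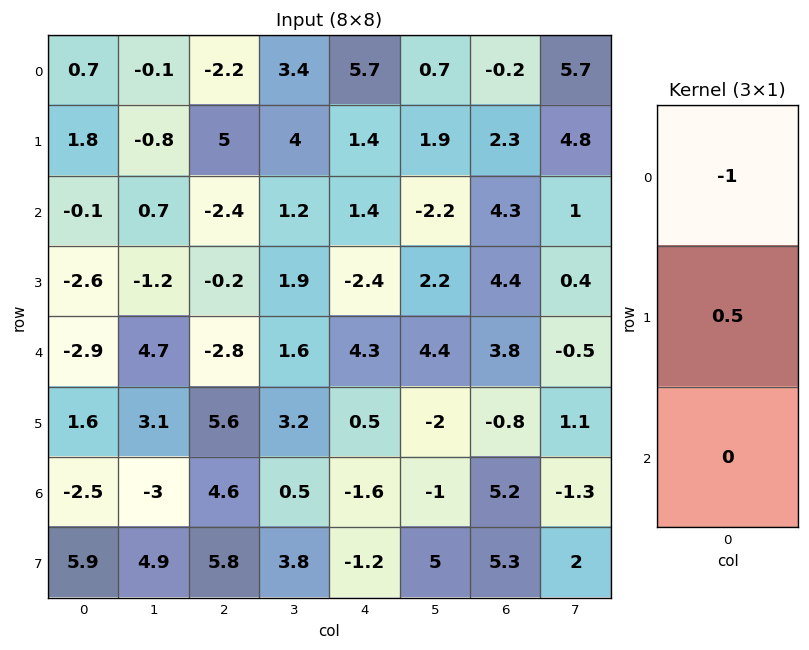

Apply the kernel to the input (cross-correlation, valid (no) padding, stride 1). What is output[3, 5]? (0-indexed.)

The receptive field on the input at this output position is [2.2 / 4.4 / -2]. Elementwise product with the kernel and sum: 2.2·-1 + 4.4·0.5.

0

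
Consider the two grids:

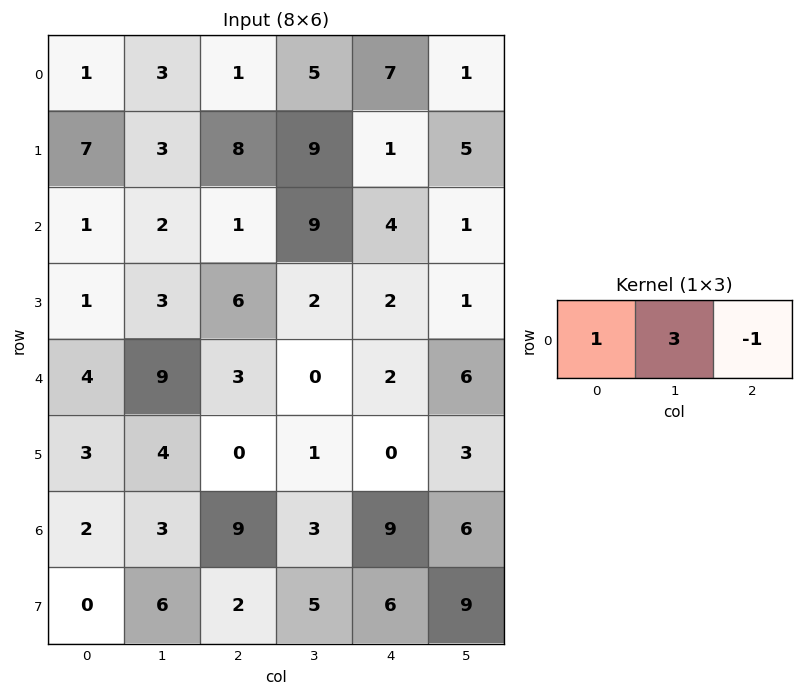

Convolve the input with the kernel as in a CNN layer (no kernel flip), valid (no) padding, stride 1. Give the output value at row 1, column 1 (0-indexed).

The receptive field on the input at this output position is [3 8 9]. Elementwise product with the kernel and sum: 3·1 + 8·3 + 9·-1.

18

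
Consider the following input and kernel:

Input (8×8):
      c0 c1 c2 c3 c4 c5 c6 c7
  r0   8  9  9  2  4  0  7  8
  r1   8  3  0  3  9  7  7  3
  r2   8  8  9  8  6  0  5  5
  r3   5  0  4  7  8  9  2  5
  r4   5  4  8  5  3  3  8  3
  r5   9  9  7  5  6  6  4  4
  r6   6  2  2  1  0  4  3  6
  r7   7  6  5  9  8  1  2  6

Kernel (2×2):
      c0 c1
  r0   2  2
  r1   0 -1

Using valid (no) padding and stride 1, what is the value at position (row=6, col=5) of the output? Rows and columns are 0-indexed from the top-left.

The receptive field on the input at this output position is [4 3 / 1 2]. Elementwise product with the kernel and sum: 4·2 + 3·2 + 2·-1.

12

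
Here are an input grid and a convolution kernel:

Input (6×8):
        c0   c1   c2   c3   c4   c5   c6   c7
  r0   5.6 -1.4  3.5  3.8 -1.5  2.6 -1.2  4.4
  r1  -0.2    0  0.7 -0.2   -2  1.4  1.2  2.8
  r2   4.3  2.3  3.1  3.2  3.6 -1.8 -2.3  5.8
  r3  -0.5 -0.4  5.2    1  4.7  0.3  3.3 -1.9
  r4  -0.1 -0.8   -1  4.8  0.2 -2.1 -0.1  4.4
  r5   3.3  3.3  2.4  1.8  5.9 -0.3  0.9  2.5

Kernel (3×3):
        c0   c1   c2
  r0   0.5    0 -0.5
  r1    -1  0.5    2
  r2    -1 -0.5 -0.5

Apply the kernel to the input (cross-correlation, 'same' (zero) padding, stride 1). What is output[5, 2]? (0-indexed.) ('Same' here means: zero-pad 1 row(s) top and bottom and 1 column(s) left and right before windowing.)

The receptive field on the zero-padded input at this output position is [-0.8 -1 4.8 / 3.3 2.4 1.8 / 0 0 0]. Elementwise product with the kernel and sum: -0.8·0.5 + 4.8·-0.5 + 3.3·-1 + 2.4·0.5 + 1.8·2 + 0·-1 + 0·-0.5 + 0·-0.5.

-1.3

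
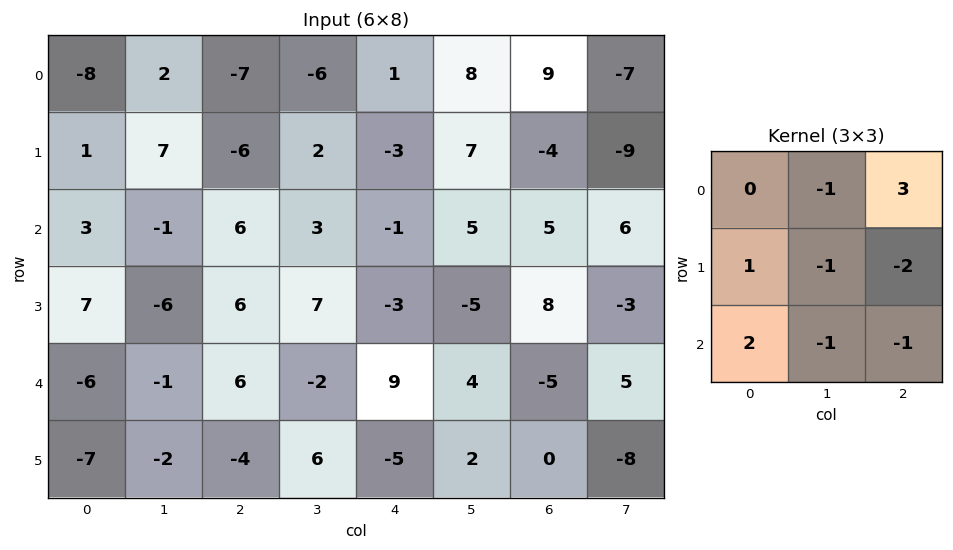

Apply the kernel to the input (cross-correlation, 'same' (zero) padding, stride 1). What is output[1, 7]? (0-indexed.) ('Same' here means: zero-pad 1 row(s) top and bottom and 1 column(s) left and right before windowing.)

The receptive field on the zero-padded input at this output position is [9 -7 0 / -4 -9 0 / 5 6 0]. Elementwise product with the kernel and sum: -7·-1 + 0·3 + -4·1 + -9·-1 + 0·-2 + 5·2 + 6·-1 + 0·-1.

16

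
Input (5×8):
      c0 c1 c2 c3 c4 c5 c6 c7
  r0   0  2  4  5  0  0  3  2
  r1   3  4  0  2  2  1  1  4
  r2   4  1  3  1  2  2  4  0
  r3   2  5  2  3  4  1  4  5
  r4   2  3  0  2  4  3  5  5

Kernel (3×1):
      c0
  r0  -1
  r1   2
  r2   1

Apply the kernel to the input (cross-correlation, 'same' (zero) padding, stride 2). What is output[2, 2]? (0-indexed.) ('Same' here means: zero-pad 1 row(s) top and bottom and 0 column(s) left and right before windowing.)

4

The receptive field on the zero-padded input at this output position is [4 / 4 / 0]. Elementwise product with the kernel and sum: 4·-1 + 4·2 + 0·1.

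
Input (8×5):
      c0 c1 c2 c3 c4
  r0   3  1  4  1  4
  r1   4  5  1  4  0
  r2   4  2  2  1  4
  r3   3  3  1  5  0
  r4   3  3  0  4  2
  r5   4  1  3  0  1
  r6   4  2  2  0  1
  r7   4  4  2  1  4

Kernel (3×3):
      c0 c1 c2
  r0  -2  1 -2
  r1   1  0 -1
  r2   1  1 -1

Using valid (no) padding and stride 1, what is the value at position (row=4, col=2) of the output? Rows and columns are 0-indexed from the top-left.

3

The receptive field on the input at this output position is [0 4 2 / 3 0 1 / 2 0 1]. Elementwise product with the kernel and sum: 0·-2 + 4·1 + 2·-2 + 3·1 + 1·-1 + 2·1 + 0·1 + 1·-1.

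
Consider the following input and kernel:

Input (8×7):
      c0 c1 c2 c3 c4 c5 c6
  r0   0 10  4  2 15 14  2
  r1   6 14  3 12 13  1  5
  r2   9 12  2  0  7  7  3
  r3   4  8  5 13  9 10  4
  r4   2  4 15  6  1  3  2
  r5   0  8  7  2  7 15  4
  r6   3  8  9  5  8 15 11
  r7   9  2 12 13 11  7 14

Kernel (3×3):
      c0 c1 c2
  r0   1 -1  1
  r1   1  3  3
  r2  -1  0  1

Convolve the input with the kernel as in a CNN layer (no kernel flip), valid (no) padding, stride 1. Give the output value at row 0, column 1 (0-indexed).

The receptive field on the input at this output position is [10 4 2 / 14 3 12 / 12 2 0]. Elementwise product with the kernel and sum: 10·1 + 4·-1 + 2·1 + 14·1 + 3·3 + 12·3 + 12·-1 + 0·1.

55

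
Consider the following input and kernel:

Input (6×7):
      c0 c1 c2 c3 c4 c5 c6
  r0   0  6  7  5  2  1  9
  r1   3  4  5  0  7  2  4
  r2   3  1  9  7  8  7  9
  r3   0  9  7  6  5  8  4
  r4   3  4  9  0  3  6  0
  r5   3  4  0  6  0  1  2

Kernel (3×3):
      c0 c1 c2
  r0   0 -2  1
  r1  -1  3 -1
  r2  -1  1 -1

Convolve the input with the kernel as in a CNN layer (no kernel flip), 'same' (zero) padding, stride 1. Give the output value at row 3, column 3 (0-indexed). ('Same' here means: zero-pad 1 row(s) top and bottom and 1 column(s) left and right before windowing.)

The receptive field on the zero-padded input at this output position is [9 7 8 / 7 6 5 / 9 0 3]. Elementwise product with the kernel and sum: 7·-2 + 8·1 + 7·-1 + 6·3 + 5·-1 + 9·-1 + 0·1 + 3·-1.

-12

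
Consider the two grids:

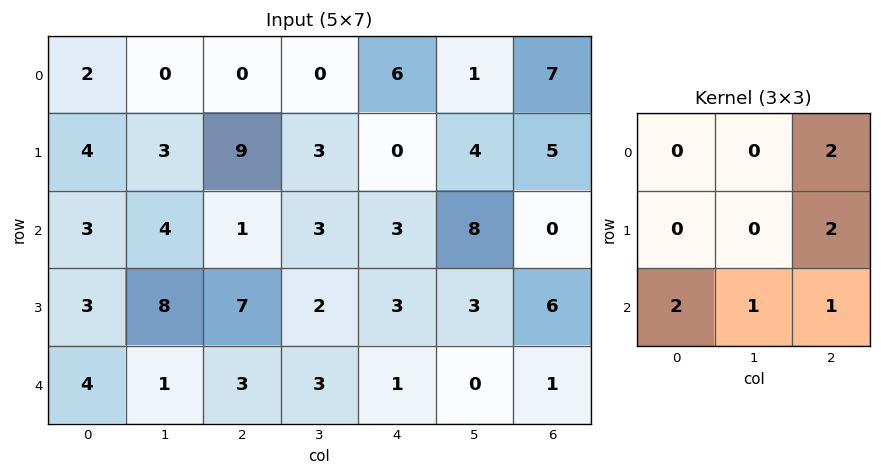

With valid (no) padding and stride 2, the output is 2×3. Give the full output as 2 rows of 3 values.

Output[0,0]: The receptive field on the input at this output position is [2 0 0 / 4 3 9 / 3 4 1]. Elementwise product with the kernel and sum: 0·2 + 9·2 + 3·2 + 4·1 + 1·1.
Output[0,1]: The receptive field on the input at this output position is [0 0 6 / 9 3 0 / 1 3 3]. Elementwise product with the kernel and sum: 6·2 + 0·2 + 1·2 + 3·1 + 3·1.

29 20 38
28 22 15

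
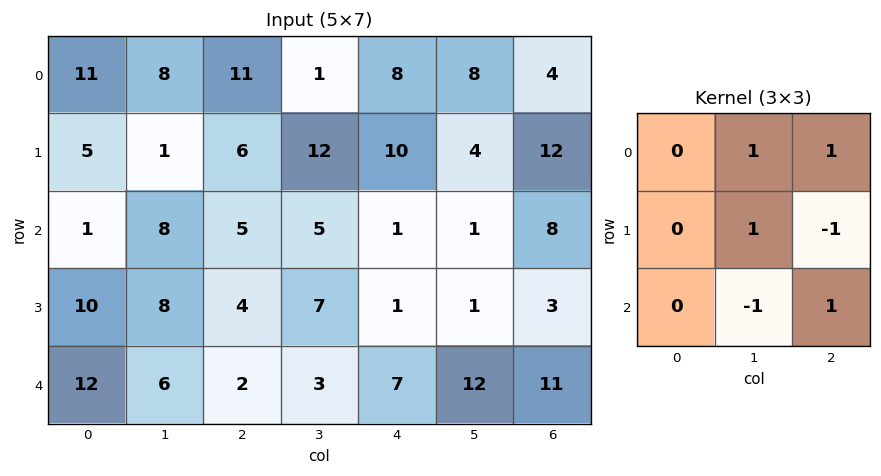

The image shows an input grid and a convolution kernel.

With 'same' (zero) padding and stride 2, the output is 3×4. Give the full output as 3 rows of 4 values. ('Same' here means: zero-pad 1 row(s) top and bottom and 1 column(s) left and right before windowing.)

Output[0,0]: The receptive field on the zero-padded input at this output position is [0 0 0 / 0 11 8 / 0 5 1]. Elementwise product with the kernel and sum: 0·1 + 0·1 + 11·1 + 8·-1 + 5·-1 + 1·1.
Output[0,1]: The receptive field on the zero-padded input at this output position is [0 0 0 / 8 11 1 / 1 6 12]. Elementwise product with the kernel and sum: 0·1 + 0·1 + 11·1 + 1·-1 + 6·-1 + 12·1.

-1 16 -6 -8
-3 21 14 17
24 10 -3 14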